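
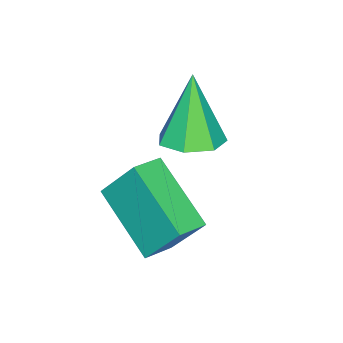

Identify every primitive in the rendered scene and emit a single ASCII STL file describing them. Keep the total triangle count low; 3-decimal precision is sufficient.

solid 
facet normal 0.290 0.162 -0.943
outer loop
vertex -1.999 2.853 -2.308
vertex -2.638 3.303 -2.427
vertex -1.923 3.52 -2.17
endloop
endfacet
facet normal 0.787 -0.210 0.581
outer loop
vertex -1.999 2.853 -2.308
vertex -1.923 3.52 -2.17
vertex -3.182 2.997 -0.653
endloop
endfacet
facet normal 0.290 0.163 -0.943
outer loop
vertex -1.923 3.52 -2.17
vertex -2.638 3.303 -2.427
vertex -2.385 4.024 -2.225
endloop
endfacet
facet normal 0.534 0.558 0.635
outer loop
vertex -1.923 3.52 -2.17
vertex -2.385 4.024 -2.225
vertex -3.182 2.997 -0.653
endloop
endfacet
facet normal 0.289 0.163 -0.943
outer loop
vertex -2.385 4.024 -2.225
vertex -2.638 3.303 -2.427
vertex -3.038 3.984 -2.432
endloop
endfacet
facet normal -0.200 0.864 0.463
outer loop
vertex -2.385 4.024 -2.225
vertex -3.038 3.984 -2.432
vertex -3.182 2.997 -0.653
endloop
endfacet
facet normal 0.289 0.163 -0.943
outer loop
vertex -3.038 3.984 -2.432
vertex -2.638 3.303 -2.427
vertex -3.389 3.431 -2.635
endloop
endfacet
facet normal -0.859 0.474 0.194
outer loop
vertex -3.038 3.984 -2.432
vertex -3.389 3.431 -2.635
vertex -3.182 2.997 -0.653
endloop
endfacet
facet normal 0.289 0.162 -0.943
outer loop
vertex -3.389 3.431 -2.635
vertex -2.638 3.303 -2.427
vertex -3.174 2.781 -2.681
endloop
endfacet
facet normal -0.948 -0.316 0.030
outer loop
vertex -3.389 3.431 -2.635
vertex -3.174 2.781 -2.681
vertex -3.182 2.997 -0.653
endloop
endfacet
facet normal 0.290 0.161 -0.943
outer loop
vertex -3.174 2.781 -2.681
vertex -2.638 3.303 -2.427
vertex -2.556 2.524 -2.535
endloop
endfacet
facet normal -0.401 -0.911 0.095
outer loop
vertex -3.174 2.781 -2.681
vertex -2.556 2.524 -2.535
vertex -3.182 2.997 -0.653
endloop
endfacet
facet normal 0.289 0.161 -0.944
outer loop
vertex -2.556 2.524 -2.535
vertex -2.638 3.303 -2.427
vertex -1.999 2.853 -2.308
endloop
endfacet
facet normal 0.371 -0.864 0.341
outer loop
vertex -2.556 2.524 -2.535
vertex -1.999 2.853 -2.308
vertex -3.182 2.997 -0.653
endloop
endfacet
facet normal -0.934 0.260 -0.244
outer loop
vertex -1.443 3.223 -2.1
vertex -0.756 4.773 -3.082
vertex -1.352 2.414 -3.312
endloop
endfacet
facet normal -0.349 -0.791 0.502
outer loop
vertex -0.604 2.207 -3.118
vertex -1.443 3.223 -2.1
vertex -1.352 2.414 -3.312
endloop
endfacet
facet normal -0.935 0.260 -0.243
outer loop
vertex -1.352 2.414 -3.312
vertex -0.756 4.773 -3.082
vertex -0.665 3.965 -4.295
endloop
endfacet
facet normal 0.062 -0.554 -0.830
outer loop
vertex -0.665 3.965 -4.295
vertex -0.604 2.207 -3.118
vertex -1.352 2.414 -3.312
endloop
endfacet
facet normal -0.062 0.554 0.830
outer loop
vertex -1.443 3.223 -2.1
vertex -0.008 4.566 -2.888
vertex -0.756 4.773 -3.082
endloop
endfacet
facet normal -0.351 -0.791 0.501
outer loop
vertex -0.695 3.015 -1.905
vertex -1.443 3.223 -2.1
vertex -0.604 2.207 -3.118
endloop
endfacet
facet normal -0.062 0.554 0.830
outer loop
vertex -0.695 3.015 -1.905
vertex -0.008 4.566 -2.888
vertex -1.443 3.223 -2.1
endloop
endfacet
facet normal 0.349 0.792 -0.501
outer loop
vertex -0.756 4.773 -3.082
vertex -0.008 4.566 -2.888
vertex -0.665 3.965 -4.295
endloop
endfacet
facet normal 0.062 -0.554 -0.830
outer loop
vertex 0.083 3.757 -4.1
vertex -0.604 2.207 -3.118
vertex -0.665 3.965 -4.295
endloop
endfacet
facet normal 0.351 0.791 -0.502
outer loop
vertex -0.665 3.965 -4.295
vertex -0.008 4.566 -2.888
vertex 0.083 3.757 -4.1
endloop
endfacet
facet normal 0.934 -0.260 0.243
outer loop
vertex 0.083 3.757 -4.1
vertex -0.695 3.015 -1.905
vertex -0.604 2.207 -3.118
endloop
endfacet
facet normal 0.935 -0.260 0.243
outer loop
vertex -0.008 4.566 -2.888
vertex -0.695 3.015 -1.905
vertex 0.083 3.757 -4.1
endloop
endfacet

endsolid


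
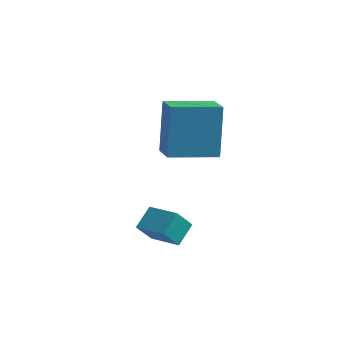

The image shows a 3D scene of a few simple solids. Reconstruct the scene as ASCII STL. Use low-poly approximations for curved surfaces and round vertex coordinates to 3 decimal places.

solid 
facet normal -0.655 0.708 -0.265
outer loop
vertex 0.19 1.243 0.47
vertex 1.398 2.292 0.287
vertex 0.368 0.718 -1.369
endloop
endfacet
facet normal -0.750 -0.651 0.113
outer loop
vertex 1.062 -0.032 -1.087
vertex 0.19 1.243 0.47
vertex 0.368 0.718 -1.369
endloop
endfacet
facet normal -0.655 0.708 -0.266
outer loop
vertex 0.368 0.718 -1.369
vertex 1.398 2.292 0.287
vertex 1.576 1.767 -1.551
endloop
endfacet
facet normal 0.093 -0.274 -0.957
outer loop
vertex 1.576 1.767 -1.551
vertex 1.062 -0.032 -1.087
vertex 0.368 0.718 -1.369
endloop
endfacet
facet normal -0.093 0.274 0.957
outer loop
vertex 0.19 1.243 0.47
vertex 2.092 1.542 0.569
vertex 1.398 2.292 0.287
endloop
endfacet
facet normal -0.750 -0.652 0.113
outer loop
vertex 0.884 0.493 0.751
vertex 0.19 1.243 0.47
vertex 1.062 -0.032 -1.087
endloop
endfacet
facet normal -0.093 0.273 0.958
outer loop
vertex 0.884 0.493 0.751
vertex 2.092 1.542 0.569
vertex 0.19 1.243 0.47
endloop
endfacet
facet normal 0.750 0.651 -0.113
outer loop
vertex 1.398 2.292 0.287
vertex 2.092 1.542 0.569
vertex 1.576 1.767 -1.551
endloop
endfacet
facet normal 0.092 -0.273 -0.957
outer loop
vertex 2.27 1.017 -1.27
vertex 1.062 -0.032 -1.087
vertex 1.576 1.767 -1.551
endloop
endfacet
facet normal 0.750 0.652 -0.113
outer loop
vertex 1.576 1.767 -1.551
vertex 2.092 1.542 0.569
vertex 2.27 1.017 -1.27
endloop
endfacet
facet normal 0.655 -0.708 0.266
outer loop
vertex 2.27 1.017 -1.27
vertex 0.884 0.493 0.751
vertex 1.062 -0.032 -1.087
endloop
endfacet
facet normal 0.655 -0.708 0.265
outer loop
vertex 2.092 1.542 0.569
vertex 0.884 0.493 0.751
vertex 2.27 1.017 -1.27
endloop
endfacet
facet normal -0.966 0.207 -0.157
outer loop
vertex 1.373 -2.428 -2.694
vertex 1.435 -1.751 -2.183
vertex 1.592 -1.927 -3.384
endloop
endfacet
facet normal -0.074 -0.796 -0.601
outer loop
vertex 2.625 -2.149 -3.217
vertex 1.373 -2.428 -2.694
vertex 1.592 -1.927 -3.384
endloop
endfacet
facet normal -0.966 0.207 -0.157
outer loop
vertex 1.592 -1.927 -3.384
vertex 1.435 -1.751 -2.183
vertex 1.654 -1.251 -2.873
endloop
endfacet
facet normal 0.249 0.569 -0.783
outer loop
vertex 1.654 -1.251 -2.873
vertex 2.625 -2.149 -3.217
vertex 1.592 -1.927 -3.384
endloop
endfacet
facet normal -0.249 -0.569 0.784
outer loop
vertex 1.373 -2.428 -2.694
vertex 2.468 -1.973 -2.016
vertex 1.435 -1.751 -2.183
endloop
endfacet
facet normal -0.073 -0.796 -0.600
outer loop
vertex 2.406 -2.649 -2.527
vertex 1.373 -2.428 -2.694
vertex 2.625 -2.149 -3.217
endloop
endfacet
facet normal -0.249 -0.569 0.784
outer loop
vertex 2.406 -2.649 -2.527
vertex 2.468 -1.973 -2.016
vertex 1.373 -2.428 -2.694
endloop
endfacet
facet normal 0.074 0.796 0.600
outer loop
vertex 1.435 -1.751 -2.183
vertex 2.468 -1.973 -2.016
vertex 1.654 -1.251 -2.873
endloop
endfacet
facet normal 0.248 0.569 -0.784
outer loop
vertex 2.687 -1.472 -2.706
vertex 2.625 -2.149 -3.217
vertex 1.654 -1.251 -2.873
endloop
endfacet
facet normal 0.073 0.796 0.601
outer loop
vertex 1.654 -1.251 -2.873
vertex 2.468 -1.973 -2.016
vertex 2.687 -1.472 -2.706
endloop
endfacet
facet normal 0.966 -0.207 0.157
outer loop
vertex 2.687 -1.472 -2.706
vertex 2.406 -2.649 -2.527
vertex 2.625 -2.149 -3.217
endloop
endfacet
facet normal 0.966 -0.207 0.156
outer loop
vertex 2.468 -1.973 -2.016
vertex 2.406 -2.649 -2.527
vertex 2.687 -1.472 -2.706
endloop
endfacet

endsolid


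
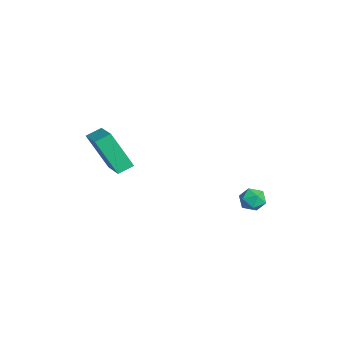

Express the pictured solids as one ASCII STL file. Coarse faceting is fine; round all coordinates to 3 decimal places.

solid 
facet normal -0.629 0.328 0.705
outer loop
vertex -0.387 3.99 -2.458
vertex -0.887 3.61 -2.727
vertex -0.481 3.348 -2.243
endloop
endfacet
facet normal 0.041 0.312 0.949
outer loop
vertex -0.387 3.99 -2.458
vertex -0.481 3.348 -2.243
vertex 0.152 3.584 -2.348
endloop
endfacet
facet normal 0.440 0.727 0.527
outer loop
vertex -0.387 3.99 -2.458
vertex 0.152 3.584 -2.348
vertex 0.137 3.991 -2.897
endloop
endfacet
facet normal 0.017 1.000 0.022
outer loop
vertex -0.387 3.99 -2.458
vertex 0.137 3.991 -2.897
vertex -0.505 4.007 -3.131
endloop
endfacet
facet normal -0.644 0.754 0.132
outer loop
vertex -0.387 3.99 -2.458
vertex -0.505 4.007 -3.131
vertex -0.887 3.61 -2.727
endloop
endfacet
facet normal 0.281 -0.358 0.890
outer loop
vertex 0.152 3.584 -2.348
vertex -0.481 3.348 -2.243
vertex -0.015 2.953 -2.549
endloop
endfacet
facet normal -0.803 -0.331 0.495
outer loop
vertex -0.481 3.348 -2.243
vertex -0.887 3.61 -2.727
vertex -0.657 2.969 -2.783
endloop
endfacet
facet normal -0.828 0.357 -0.432
outer loop
vertex -0.887 3.61 -2.727
vertex -0.505 4.007 -3.131
vertex -0.672 3.376 -3.332
endloop
endfacet
facet normal 0.241 0.756 -0.609
outer loop
vertex -0.505 4.007 -3.131
vertex 0.137 3.991 -2.897
vertex -0.039 3.612 -3.437
endloop
endfacet
facet normal 0.926 0.314 0.208
outer loop
vertex 0.137 3.991 -2.897
vertex 0.152 3.584 -2.348
vertex 0.367 3.35 -2.953
endloop
endfacet
facet normal -0.017 -1.000 -0.022
outer loop
vertex -0.133 2.97 -3.222
vertex -0.015 2.953 -2.549
vertex -0.657 2.969 -2.783
endloop
endfacet
facet normal -0.440 -0.727 -0.527
outer loop
vertex -0.133 2.97 -3.222
vertex -0.657 2.969 -2.783
vertex -0.672 3.376 -3.332
endloop
endfacet
facet normal -0.041 -0.312 -0.949
outer loop
vertex -0.133 2.97 -3.222
vertex -0.672 3.376 -3.332
vertex -0.039 3.612 -3.437
endloop
endfacet
facet normal 0.629 -0.328 -0.705
outer loop
vertex -0.133 2.97 -3.222
vertex -0.039 3.612 -3.437
vertex 0.367 3.35 -2.953
endloop
endfacet
facet normal 0.644 -0.754 -0.132
outer loop
vertex -0.133 2.97 -3.222
vertex 0.367 3.35 -2.953
vertex -0.015 2.953 -2.549
endloop
endfacet
facet normal -0.241 -0.756 0.609
outer loop
vertex -0.657 2.969 -2.783
vertex -0.015 2.953 -2.549
vertex -0.481 3.348 -2.243
endloop
endfacet
facet normal -0.926 -0.314 -0.208
outer loop
vertex -0.672 3.376 -3.332
vertex -0.657 2.969 -2.783
vertex -0.887 3.61 -2.727
endloop
endfacet
facet normal -0.281 0.358 -0.890
outer loop
vertex -0.039 3.612 -3.437
vertex -0.672 3.376 -3.332
vertex -0.505 4.007 -3.131
endloop
endfacet
facet normal 0.803 0.331 -0.495
outer loop
vertex 0.367 3.35 -2.953
vertex -0.039 3.612 -3.437
vertex 0.137 3.991 -2.897
endloop
endfacet
facet normal 0.828 -0.357 0.432
outer loop
vertex -0.015 2.953 -2.549
vertex 0.367 3.35 -2.953
vertex 0.152 3.584 -2.348
endloop
endfacet
facet normal -0.282 -0.422 0.861
outer loop
vertex -1.787 -2.547 1.336
vertex -3.429 -2.658 0.743
vertex -1.624 -3.288 1.026
endloop
endfacet
facet normal 0.938 0.065 0.339
outer loop
vertex -1.031 -2.402 -0.783
vertex -1.787 -2.547 1.336
vertex -1.624 -3.288 1.026
endloop
endfacet
facet normal -0.282 -0.422 0.862
outer loop
vertex -1.624 -3.288 1.026
vertex -3.429 -2.658 0.743
vertex -3.267 -3.4 0.433
endloop
endfacet
facet normal 0.198 -0.904 -0.378
outer loop
vertex -3.267 -3.4 0.433
vertex -1.031 -2.402 -0.783
vertex -1.624 -3.288 1.026
endloop
endfacet
facet normal -0.198 0.904 0.378
outer loop
vertex -1.787 -2.547 1.336
vertex -2.836 -1.772 -1.066
vertex -3.429 -2.658 0.743
endloop
endfacet
facet normal 0.939 0.063 0.339
outer loop
vertex -1.193 -1.66 -0.473
vertex -1.787 -2.547 1.336
vertex -1.031 -2.402 -0.783
endloop
endfacet
facet normal -0.198 0.904 0.378
outer loop
vertex -1.193 -1.66 -0.473
vertex -2.836 -1.772 -1.066
vertex -1.787 -2.547 1.336
endloop
endfacet
facet normal -0.939 -0.063 -0.339
outer loop
vertex -3.429 -2.658 0.743
vertex -2.836 -1.772 -1.066
vertex -3.267 -3.4 0.433
endloop
endfacet
facet normal 0.198 -0.904 -0.378
outer loop
vertex -2.673 -2.513 -1.376
vertex -1.031 -2.402 -0.783
vertex -3.267 -3.4 0.433
endloop
endfacet
facet normal -0.938 -0.064 -0.340
outer loop
vertex -3.267 -3.4 0.433
vertex -2.836 -1.772 -1.066
vertex -2.673 -2.513 -1.376
endloop
endfacet
facet normal 0.283 0.422 -0.862
outer loop
vertex -2.673 -2.513 -1.376
vertex -1.193 -1.66 -0.473
vertex -1.031 -2.402 -0.783
endloop
endfacet
facet normal 0.282 0.422 -0.861
outer loop
vertex -2.836 -1.772 -1.066
vertex -1.193 -1.66 -0.473
vertex -2.673 -2.513 -1.376
endloop
endfacet

endsolid


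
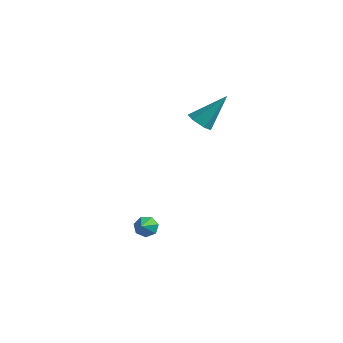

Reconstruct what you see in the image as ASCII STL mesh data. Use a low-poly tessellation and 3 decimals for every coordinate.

solid 
facet normal -0.308 0.768 -0.562
outer loop
vertex 2.29 -2.844 -3.049
vertex 1.801 -3.155 -3.206
vertex 1.875 -2.784 -2.74
endloop
endfacet
facet normal 0.601 0.247 0.760
outer loop
vertex 2.29 -2.844 -3.049
vertex 1.875 -2.784 -2.74
vertex 2.159 -4.045 -2.554
endloop
endfacet
facet normal -0.307 0.768 -0.562
outer loop
vertex 1.875 -2.784 -2.74
vertex 1.801 -3.155 -3.206
vertex 1.405 -3.003 -2.782
endloop
endfacet
facet normal -0.141 0.113 0.984
outer loop
vertex 1.875 -2.784 -2.74
vertex 1.405 -3.003 -2.782
vertex 2.159 -4.045 -2.554
endloop
endfacet
facet normal -0.308 0.767 -0.563
outer loop
vertex 1.405 -3.003 -2.782
vertex 1.801 -3.155 -3.206
vertex 1.233 -3.337 -3.143
endloop
endfacet
facet normal -0.678 -0.349 0.646
outer loop
vertex 1.405 -3.003 -2.782
vertex 1.233 -3.337 -3.143
vertex 2.159 -4.045 -2.554
endloop
endfacet
facet normal -0.308 0.768 -0.562
outer loop
vertex 1.233 -3.337 -3.143
vertex 1.801 -3.155 -3.206
vertex 1.49 -3.533 -3.552
endloop
endfacet
facet normal -0.607 -0.795 -0.001
outer loop
vertex 1.233 -3.337 -3.143
vertex 1.49 -3.533 -3.552
vertex 2.159 -4.045 -2.554
endloop
endfacet
facet normal -0.307 0.768 -0.563
outer loop
vertex 1.49 -3.533 -3.552
vertex 1.801 -3.155 -3.206
vertex 1.981 -3.445 -3.7
endloop
endfacet
facet normal 0.018 -0.885 -0.466
outer loop
vertex 1.49 -3.533 -3.552
vertex 1.981 -3.445 -3.7
vertex 2.159 -4.045 -2.554
endloop
endfacet
facet normal -0.308 0.767 -0.563
outer loop
vertex 1.981 -3.445 -3.7
vertex 1.801 -3.155 -3.206
vertex 2.337 -3.138 -3.476
endloop
endfacet
facet normal 0.730 -0.553 -0.403
outer loop
vertex 1.981 -3.445 -3.7
vertex 2.337 -3.138 -3.476
vertex 2.159 -4.045 -2.554
endloop
endfacet
facet normal -0.308 0.768 -0.562
outer loop
vertex 2.337 -3.138 -3.476
vertex 1.801 -3.155 -3.206
vertex 2.29 -2.844 -3.049
endloop
endfacet
facet normal 0.989 -0.049 0.143
outer loop
vertex 2.337 -3.138 -3.476
vertex 2.29 -2.844 -3.049
vertex 2.159 -4.045 -2.554
endloop
endfacet
facet normal -0.387 -0.565 -0.729
outer loop
vertex 3.222 0.067 2.171
vertex 2.662 -0.049 2.558
vertex 2.68 0.492 2.129
endloop
endfacet
facet normal 0.573 0.687 -0.446
outer loop
vertex 3.222 0.067 2.171
vertex 2.68 0.492 2.129
vertex 3.438 1.089 4.022
endloop
endfacet
facet normal -0.385 -0.565 -0.729
outer loop
vertex 2.68 0.492 2.129
vertex 2.662 -0.049 2.558
vertex 2.12 0.376 2.515
endloop
endfacet
facet normal -0.311 0.935 -0.170
outer loop
vertex 2.68 0.492 2.129
vertex 2.12 0.376 2.515
vertex 3.438 1.089 4.022
endloop
endfacet
facet normal -0.386 -0.566 -0.728
outer loop
vertex 2.12 0.376 2.515
vertex 2.662 -0.049 2.558
vertex 2.103 -0.164 2.944
endloop
endfacet
facet normal -0.774 0.409 0.484
outer loop
vertex 2.12 0.376 2.515
vertex 2.103 -0.164 2.944
vertex 3.438 1.089 4.022
endloop
endfacet
facet normal -0.387 -0.565 -0.729
outer loop
vertex 2.103 -0.164 2.944
vertex 2.662 -0.049 2.558
vertex 2.645 -0.589 2.986
endloop
endfacet
facet normal -0.353 -0.365 0.861
outer loop
vertex 2.103 -0.164 2.944
vertex 2.645 -0.589 2.986
vertex 3.438 1.089 4.022
endloop
endfacet
facet normal -0.385 -0.566 -0.729
outer loop
vertex 2.645 -0.589 2.986
vertex 2.662 -0.049 2.558
vertex 3.205 -0.473 2.6
endloop
endfacet
facet normal 0.531 -0.612 0.586
outer loop
vertex 2.645 -0.589 2.986
vertex 3.205 -0.473 2.6
vertex 3.438 1.089 4.022
endloop
endfacet
facet normal -0.386 -0.566 -0.728
outer loop
vertex 3.205 -0.473 2.6
vertex 2.662 -0.049 2.558
vertex 3.222 0.067 2.171
endloop
endfacet
facet normal 0.994 -0.086 -0.069
outer loop
vertex 3.205 -0.473 2.6
vertex 3.222 0.067 2.171
vertex 3.438 1.089 4.022
endloop
endfacet

endsolid


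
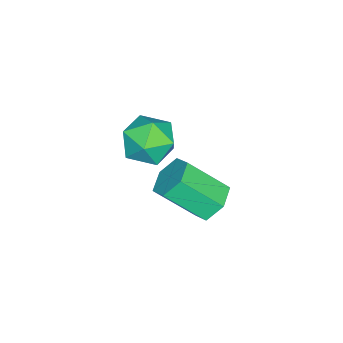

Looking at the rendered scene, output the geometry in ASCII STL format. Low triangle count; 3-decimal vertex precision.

solid 
facet normal -0.876 0.393 -0.278
outer loop
vertex -2.951 2.54 0.279
vertex -3.451 1.517 0.407
vertex -3.404 2.246 1.29
endloop
endfacet
facet normal -0.470 0.882 0.046
outer loop
vertex -2.951 2.54 0.279
vertex -3.404 2.246 1.29
vertex -2.394 2.786 1.25
endloop
endfacet
facet normal 0.142 0.937 -0.319
outer loop
vertex -2.951 2.54 0.279
vertex -2.394 2.786 1.25
vertex -1.816 2.39 0.343
endloop
endfacet
facet normal 0.113 0.483 -0.869
outer loop
vertex -2.951 2.54 0.279
vertex -1.816 2.39 0.343
vertex -2.47 1.605 -0.178
endloop
endfacet
facet normal -0.516 0.147 -0.844
outer loop
vertex -2.951 2.54 0.279
vertex -2.47 1.605 -0.178
vertex -3.451 1.517 0.407
endloop
endfacet
facet normal -0.315 0.641 0.700
outer loop
vertex -2.394 2.786 1.25
vertex -3.404 2.246 1.29
vertex -2.55 1.915 1.978
endloop
endfacet
facet normal -0.973 -0.148 0.174
outer loop
vertex -3.404 2.246 1.29
vertex -3.451 1.517 0.407
vertex -3.204 1.13 1.457
endloop
endfacet
facet normal -0.392 -0.548 -0.739
outer loop
vertex -3.451 1.517 0.407
vertex -2.47 1.605 -0.178
vertex -2.626 0.734 0.55
endloop
endfacet
facet normal 0.626 -0.004 -0.780
outer loop
vertex -2.47 1.605 -0.178
vertex -1.816 2.39 0.343
vertex -1.616 1.274 0.51
endloop
endfacet
facet normal 0.674 0.730 0.111
outer loop
vertex -1.816 2.39 0.343
vertex -2.394 2.786 1.25
vertex -1.569 2.003 1.393
endloop
endfacet
facet normal -0.113 -0.483 0.869
outer loop
vertex -2.069 0.98 1.521
vertex -2.55 1.915 1.978
vertex -3.204 1.13 1.457
endloop
endfacet
facet normal -0.142 -0.937 0.319
outer loop
vertex -2.069 0.98 1.521
vertex -3.204 1.13 1.457
vertex -2.626 0.734 0.55
endloop
endfacet
facet normal 0.470 -0.882 -0.046
outer loop
vertex -2.069 0.98 1.521
vertex -2.626 0.734 0.55
vertex -1.616 1.274 0.51
endloop
endfacet
facet normal 0.876 -0.393 0.278
outer loop
vertex -2.069 0.98 1.521
vertex -1.616 1.274 0.51
vertex -1.569 2.003 1.393
endloop
endfacet
facet normal 0.516 -0.147 0.844
outer loop
vertex -2.069 0.98 1.521
vertex -1.569 2.003 1.393
vertex -2.55 1.915 1.978
endloop
endfacet
facet normal -0.626 0.004 0.780
outer loop
vertex -3.204 1.13 1.457
vertex -2.55 1.915 1.978
vertex -3.404 2.246 1.29
endloop
endfacet
facet normal -0.674 -0.730 -0.111
outer loop
vertex -2.626 0.734 0.55
vertex -3.204 1.13 1.457
vertex -3.451 1.517 0.407
endloop
endfacet
facet normal 0.315 -0.641 -0.700
outer loop
vertex -1.616 1.274 0.51
vertex -2.626 0.734 0.55
vertex -2.47 1.605 -0.178
endloop
endfacet
facet normal 0.973 0.148 -0.174
outer loop
vertex -1.569 2.003 1.393
vertex -1.616 1.274 0.51
vertex -1.816 2.39 0.343
endloop
endfacet
facet normal 0.392 0.548 0.739
outer loop
vertex -2.55 1.915 1.978
vertex -1.569 2.003 1.393
vertex -2.394 2.786 1.25
endloop
endfacet
facet normal -0.225 0.709 -0.669
outer loop
vertex -2.843 3.874 -3.58
vertex -3.768 3.751 -3.399
vertex -3.266 4.383 -2.898
endloop
endfacet
facet normal 0.867 0.459 0.195
outer loop
vertex -2.843 3.874 -3.58
vertex -3.266 4.383 -2.898
vertex -2.367 2.372 -2.161
endloop
endfacet
facet normal 0.867 0.459 0.195
outer loop
vertex -2.367 2.372 -2.161
vertex -3.266 4.383 -2.898
vertex -2.79 2.881 -1.48
endloop
endfacet
facet normal 0.224 -0.709 0.669
outer loop
vertex -2.367 2.372 -2.161
vertex -2.79 2.881 -1.48
vertex -3.292 2.249 -1.981
endloop
endfacet
facet normal -0.224 0.709 -0.669
outer loop
vertex -3.266 4.383 -2.898
vertex -3.768 3.751 -3.399
vertex -4.191 4.26 -2.718
endloop
endfacet
facet normal 0.048 0.694 0.719
outer loop
vertex -3.266 4.383 -2.898
vertex -4.191 4.26 -2.718
vertex -2.79 2.881 -1.48
endloop
endfacet
facet normal 0.049 0.694 0.718
outer loop
vertex -2.79 2.881 -1.48
vertex -4.191 4.26 -2.718
vertex -3.715 2.759 -1.299
endloop
endfacet
facet normal 0.224 -0.709 0.669
outer loop
vertex -2.79 2.881 -1.48
vertex -3.715 2.759 -1.299
vertex -3.292 2.249 -1.981
endloop
endfacet
facet normal -0.224 0.709 -0.669
outer loop
vertex -4.191 4.26 -2.718
vertex -3.768 3.751 -3.399
vertex -4.693 3.628 -3.219
endloop
endfacet
facet normal -0.819 0.235 0.524
outer loop
vertex -4.191 4.26 -2.718
vertex -4.693 3.628 -3.219
vertex -3.715 2.759 -1.299
endloop
endfacet
facet normal -0.819 0.235 0.524
outer loop
vertex -3.715 2.759 -1.299
vertex -4.693 3.628 -3.219
vertex -4.217 2.126 -1.8
endloop
endfacet
facet normal 0.225 -0.708 0.669
outer loop
vertex -3.715 2.759 -1.299
vertex -4.217 2.126 -1.8
vertex -3.292 2.249 -1.981
endloop
endfacet
facet normal -0.224 0.709 -0.669
outer loop
vertex -4.693 3.628 -3.219
vertex -3.768 3.751 -3.399
vertex -4.27 3.119 -3.9
endloop
endfacet
facet normal -0.867 -0.459 -0.195
outer loop
vertex -4.693 3.628 -3.219
vertex -4.27 3.119 -3.9
vertex -4.217 2.126 -1.8
endloop
endfacet
facet normal -0.867 -0.459 -0.195
outer loop
vertex -4.217 2.126 -1.8
vertex -4.27 3.119 -3.9
vertex -3.794 1.617 -2.482
endloop
endfacet
facet normal 0.225 -0.709 0.669
outer loop
vertex -4.217 2.126 -1.8
vertex -3.794 1.617 -2.482
vertex -3.292 2.249 -1.981
endloop
endfacet
facet normal -0.224 0.709 -0.669
outer loop
vertex -4.27 3.119 -3.9
vertex -3.768 3.751 -3.399
vertex -3.345 3.241 -4.081
endloop
endfacet
facet normal -0.049 -0.694 -0.718
outer loop
vertex -4.27 3.119 -3.9
vertex -3.345 3.241 -4.081
vertex -3.794 1.617 -2.482
endloop
endfacet
facet normal -0.047 -0.694 -0.718
outer loop
vertex -3.794 1.617 -2.482
vertex -3.345 3.241 -4.081
vertex -2.869 1.74 -2.662
endloop
endfacet
facet normal 0.224 -0.709 0.669
outer loop
vertex -3.794 1.617 -2.482
vertex -2.869 1.74 -2.662
vertex -3.292 2.249 -1.981
endloop
endfacet
facet normal -0.225 0.708 -0.669
outer loop
vertex -3.345 3.241 -4.081
vertex -3.768 3.751 -3.399
vertex -2.843 3.874 -3.58
endloop
endfacet
facet normal 0.819 -0.235 -0.523
outer loop
vertex -3.345 3.241 -4.081
vertex -2.843 3.874 -3.58
vertex -2.869 1.74 -2.662
endloop
endfacet
facet normal 0.819 -0.235 -0.524
outer loop
vertex -2.869 1.74 -2.662
vertex -2.843 3.874 -3.58
vertex -2.367 2.372 -2.161
endloop
endfacet
facet normal 0.224 -0.709 0.669
outer loop
vertex -2.869 1.74 -2.662
vertex -2.367 2.372 -2.161
vertex -3.292 2.249 -1.981
endloop
endfacet

endsolid


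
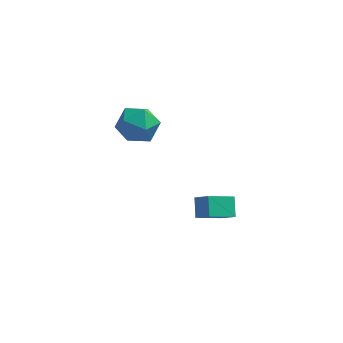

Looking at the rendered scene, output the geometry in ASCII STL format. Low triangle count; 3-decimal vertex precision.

solid 
facet normal -0.685 0.405 -0.606
outer loop
vertex -0.812 -2.914 -2.987
vertex 0.368 -2.079 -3.762
vertex -0.679 -3.772 -3.71
endloop
endfacet
facet normal -0.720 -0.509 0.472
outer loop
vertex 0.012 -4.181 -3.098
vertex -0.812 -2.914 -2.987
vertex -0.679 -3.772 -3.71
endloop
endfacet
facet normal -0.685 0.405 -0.606
outer loop
vertex -0.679 -3.772 -3.71
vertex 0.368 -2.079 -3.762
vertex 0.5 -2.937 -4.485
endloop
endfacet
facet normal 0.117 -0.759 -0.640
outer loop
vertex 0.5 -2.937 -4.485
vertex 0.012 -4.181 -3.098
vertex -0.679 -3.772 -3.71
endloop
endfacet
facet normal -0.117 0.759 0.640
outer loop
vertex -0.812 -2.914 -2.987
vertex 1.059 -2.488 -3.15
vertex 0.368 -2.079 -3.762
endloop
endfacet
facet normal -0.719 -0.509 0.473
outer loop
vertex -0.12 -3.323 -2.375
vertex -0.812 -2.914 -2.987
vertex 0.012 -4.181 -3.098
endloop
endfacet
facet normal -0.117 0.759 0.640
outer loop
vertex -0.12 -3.323 -2.375
vertex 1.059 -2.488 -3.15
vertex -0.812 -2.914 -2.987
endloop
endfacet
facet normal 0.720 0.509 -0.472
outer loop
vertex 0.368 -2.079 -3.762
vertex 1.059 -2.488 -3.15
vertex 0.5 -2.937 -4.485
endloop
endfacet
facet normal 0.117 -0.759 -0.640
outer loop
vertex 1.192 -3.346 -3.873
vertex 0.012 -4.181 -3.098
vertex 0.5 -2.937 -4.485
endloop
endfacet
facet normal 0.719 0.510 -0.472
outer loop
vertex 0.5 -2.937 -4.485
vertex 1.059 -2.488 -3.15
vertex 1.192 -3.346 -3.873
endloop
endfacet
facet normal 0.685 -0.405 0.606
outer loop
vertex 1.192 -3.346 -3.873
vertex -0.12 -3.323 -2.375
vertex 0.012 -4.181 -3.098
endloop
endfacet
facet normal 0.685 -0.405 0.606
outer loop
vertex 1.059 -2.488 -3.15
vertex -0.12 -3.323 -2.375
vertex 1.192 -3.346 -3.873
endloop
endfacet
facet normal 0.178 0.917 -0.357
outer loop
vertex -2.915 -2.298 1.627
vertex -3.984 -1.986 1.897
vertex -3.139 -1.853 2.66
endloop
endfacet
facet normal 0.775 0.624 -0.100
outer loop
vertex -2.915 -2.298 1.627
vertex -3.139 -1.853 2.66
vertex -2.431 -2.749 2.563
endloop
endfacet
facet normal 0.891 0.014 -0.454
outer loop
vertex -2.915 -2.298 1.627
vertex -2.431 -2.749 2.563
vertex -2.839 -3.435 1.74
endloop
endfacet
facet normal 0.364 -0.068 -0.929
outer loop
vertex -2.915 -2.298 1.627
vertex -2.839 -3.435 1.74
vertex -3.799 -2.964 1.329
endloop
endfacet
facet normal -0.076 0.490 -0.868
outer loop
vertex -2.915 -2.298 1.627
vertex -3.799 -2.964 1.329
vertex -3.984 -1.986 1.897
endloop
endfacet
facet normal 0.665 0.462 0.586
outer loop
vertex -2.431 -2.749 2.563
vertex -3.139 -1.853 2.66
vertex -3.201 -2.716 3.411
endloop
endfacet
facet normal -0.303 0.938 0.172
outer loop
vertex -3.139 -1.853 2.66
vertex -3.984 -1.986 1.897
vertex -4.161 -2.245 3.0
endloop
endfacet
facet normal -0.713 0.247 -0.657
outer loop
vertex -3.984 -1.986 1.897
vertex -3.799 -2.964 1.329
vertex -4.569 -2.931 2.177
endloop
endfacet
facet normal 0.001 -0.656 -0.754
outer loop
vertex -3.799 -2.964 1.329
vertex -2.839 -3.435 1.74
vertex -3.861 -3.827 2.08
endloop
endfacet
facet normal 0.852 -0.523 0.014
outer loop
vertex -2.839 -3.435 1.74
vertex -2.431 -2.749 2.563
vertex -3.016 -3.694 2.843
endloop
endfacet
facet normal -0.364 0.068 0.929
outer loop
vertex -4.085 -3.382 3.113
vertex -3.201 -2.716 3.411
vertex -4.161 -2.245 3.0
endloop
endfacet
facet normal -0.891 -0.014 0.454
outer loop
vertex -4.085 -3.382 3.113
vertex -4.161 -2.245 3.0
vertex -4.569 -2.931 2.177
endloop
endfacet
facet normal -0.775 -0.624 0.100
outer loop
vertex -4.085 -3.382 3.113
vertex -4.569 -2.931 2.177
vertex -3.861 -3.827 2.08
endloop
endfacet
facet normal -0.178 -0.917 0.357
outer loop
vertex -4.085 -3.382 3.113
vertex -3.861 -3.827 2.08
vertex -3.016 -3.694 2.843
endloop
endfacet
facet normal 0.076 -0.490 0.868
outer loop
vertex -4.085 -3.382 3.113
vertex -3.016 -3.694 2.843
vertex -3.201 -2.716 3.411
endloop
endfacet
facet normal -0.001 0.656 0.754
outer loop
vertex -4.161 -2.245 3.0
vertex -3.201 -2.716 3.411
vertex -3.139 -1.853 2.66
endloop
endfacet
facet normal -0.852 0.523 -0.014
outer loop
vertex -4.569 -2.931 2.177
vertex -4.161 -2.245 3.0
vertex -3.984 -1.986 1.897
endloop
endfacet
facet normal -0.665 -0.462 -0.586
outer loop
vertex -3.861 -3.827 2.08
vertex -4.569 -2.931 2.177
vertex -3.799 -2.964 1.329
endloop
endfacet
facet normal 0.303 -0.938 -0.172
outer loop
vertex -3.016 -3.694 2.843
vertex -3.861 -3.827 2.08
vertex -2.839 -3.435 1.74
endloop
endfacet
facet normal 0.713 -0.247 0.657
outer loop
vertex -3.201 -2.716 3.411
vertex -3.016 -3.694 2.843
vertex -2.431 -2.749 2.563
endloop
endfacet

endsolid


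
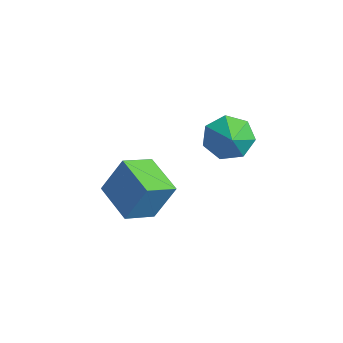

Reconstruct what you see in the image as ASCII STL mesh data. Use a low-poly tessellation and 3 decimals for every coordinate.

solid 
facet normal -0.733 0.429 -0.528
outer loop
vertex 0.858 -1.411 1.214
vertex 0.202 -1.602 1.97
vertex 0.786 -0.779 1.828
endloop
endfacet
facet normal 0.990 0.136 -0.024
outer loop
vertex 0.858 -1.411 1.214
vertex 0.786 -0.779 1.828
vertex 0.978 -2.058 2.53
endloop
endfacet
facet normal -0.733 0.429 -0.528
outer loop
vertex 0.786 -0.779 1.828
vertex 0.202 -1.602 1.97
vertex 0.274 -0.766 2.55
endloop
endfacet
facet normal 0.751 0.401 0.525
outer loop
vertex 0.786 -0.779 1.828
vertex 0.274 -0.766 2.55
vertex 0.978 -2.058 2.53
endloop
endfacet
facet normal -0.733 0.429 -0.528
outer loop
vertex 0.274 -0.766 2.55
vertex 0.202 -1.602 1.97
vertex -0.293 -1.383 2.835
endloop
endfacet
facet normal 0.306 0.152 0.940
outer loop
vertex 0.274 -0.766 2.55
vertex -0.293 -1.383 2.835
vertex 0.978 -2.058 2.53
endloop
endfacet
facet normal -0.733 0.429 -0.528
outer loop
vertex -0.293 -1.383 2.835
vertex 0.202 -1.602 1.97
vertex -0.487 -2.165 2.469
endloop
endfacet
facet normal -0.007 -0.422 0.906
outer loop
vertex -0.293 -1.383 2.835
vertex -0.487 -2.165 2.469
vertex 0.978 -2.058 2.53
endloop
endfacet
facet normal -0.733 0.430 -0.527
outer loop
vertex -0.487 -2.165 2.469
vertex 0.202 -1.602 1.97
vertex -0.163 -2.523 1.727
endloop
endfacet
facet normal 0.046 -0.892 0.450
outer loop
vertex -0.487 -2.165 2.469
vertex -0.163 -2.523 1.727
vertex 0.978 -2.058 2.53
endloop
endfacet
facet normal -0.732 0.430 -0.528
outer loop
vertex -0.163 -2.523 1.727
vertex 0.202 -1.602 1.97
vertex 0.436 -2.188 1.169
endloop
endfacet
facet normal 0.426 -0.901 -0.084
outer loop
vertex -0.163 -2.523 1.727
vertex 0.436 -2.188 1.169
vertex 0.978 -2.058 2.53
endloop
endfacet
facet normal -0.733 0.429 -0.528
outer loop
vertex 0.436 -2.188 1.169
vertex 0.202 -1.602 1.97
vertex 0.858 -1.411 1.214
endloop
endfacet
facet normal 0.847 -0.443 -0.295
outer loop
vertex 0.436 -2.188 1.169
vertex 0.858 -1.411 1.214
vertex 0.978 -2.058 2.53
endloop
endfacet
facet normal -0.966 0.106 0.236
outer loop
vertex -3.614 -3.751 -0.822
vertex -3.607 -2.354 -1.422
vertex -4.097 -4.462 -2.483
endloop
endfacet
facet normal -0.004 -0.919 0.395
outer loop
vertex -2.233 -4.666 -2.938
vertex -3.614 -3.751 -0.822
vertex -4.097 -4.462 -2.483
endloop
endfacet
facet normal -0.966 0.106 0.236
outer loop
vertex -4.097 -4.462 -2.483
vertex -3.607 -2.354 -1.422
vertex -4.091 -3.065 -3.083
endloop
endfacet
facet normal -0.258 -0.380 -0.888
outer loop
vertex -4.091 -3.065 -3.083
vertex -2.233 -4.666 -2.938
vertex -4.097 -4.462 -2.483
endloop
endfacet
facet normal 0.258 0.380 0.888
outer loop
vertex -3.614 -3.751 -0.822
vertex -1.743 -2.558 -1.877
vertex -3.607 -2.354 -1.422
endloop
endfacet
facet normal -0.004 -0.919 0.395
outer loop
vertex -1.749 -3.955 -1.277
vertex -3.614 -3.751 -0.822
vertex -2.233 -4.666 -2.938
endloop
endfacet
facet normal 0.258 0.380 0.888
outer loop
vertex -1.749 -3.955 -1.277
vertex -1.743 -2.558 -1.877
vertex -3.614 -3.751 -0.822
endloop
endfacet
facet normal 0.004 0.919 -0.395
outer loop
vertex -3.607 -2.354 -1.422
vertex -1.743 -2.558 -1.877
vertex -4.091 -3.065 -3.083
endloop
endfacet
facet normal -0.258 -0.380 -0.888
outer loop
vertex -2.226 -3.269 -3.538
vertex -2.233 -4.666 -2.938
vertex -4.091 -3.065 -3.083
endloop
endfacet
facet normal 0.004 0.919 -0.395
outer loop
vertex -4.091 -3.065 -3.083
vertex -1.743 -2.558 -1.877
vertex -2.226 -3.269 -3.538
endloop
endfacet
facet normal 0.966 -0.106 -0.236
outer loop
vertex -2.226 -3.269 -3.538
vertex -1.749 -3.955 -1.277
vertex -2.233 -4.666 -2.938
endloop
endfacet
facet normal 0.966 -0.105 -0.236
outer loop
vertex -1.743 -2.558 -1.877
vertex -1.749 -3.955 -1.277
vertex -2.226 -3.269 -3.538
endloop
endfacet

endsolid


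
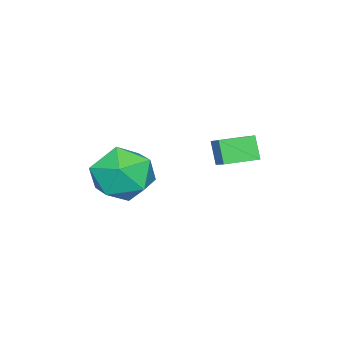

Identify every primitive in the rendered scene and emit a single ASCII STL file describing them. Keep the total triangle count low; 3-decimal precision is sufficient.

solid 
facet normal -0.750 0.602 0.274
outer loop
vertex -3.26 -0.557 -0.99
vertex -3.614 -1.387 -0.138
vertex -2.796 -0.503 0.16
endloop
endfacet
facet normal -0.195 0.980 0.033
outer loop
vertex -3.26 -0.557 -0.99
vertex -2.796 -0.503 0.16
vertex -2.053 -0.323 -0.818
endloop
endfacet
facet normal -0.059 0.770 -0.635
outer loop
vertex -3.26 -0.557 -0.99
vertex -2.053 -0.323 -0.818
vertex -2.413 -1.095 -1.72
endloop
endfacet
facet normal -0.530 0.261 -0.807
outer loop
vertex -3.26 -0.557 -0.99
vertex -2.413 -1.095 -1.72
vertex -3.377 -1.753 -1.3
endloop
endfacet
facet normal -0.957 0.157 -0.245
outer loop
vertex -3.26 -0.557 -0.99
vertex -3.377 -1.753 -1.3
vertex -3.614 -1.387 -0.138
endloop
endfacet
facet normal 0.373 0.820 0.434
outer loop
vertex -2.053 -0.323 -0.818
vertex -2.796 -0.503 0.16
vertex -1.663 -1.007 0.14
endloop
endfacet
facet normal -0.525 0.208 0.825
outer loop
vertex -2.796 -0.503 0.16
vertex -3.614 -1.387 -0.138
vertex -2.627 -1.665 0.56
endloop
endfacet
facet normal -0.860 -0.511 -0.015
outer loop
vertex -3.614 -1.387 -0.138
vertex -3.377 -1.753 -1.3
vertex -2.987 -2.437 -0.342
endloop
endfacet
facet normal -0.169 -0.343 -0.924
outer loop
vertex -3.377 -1.753 -1.3
vertex -2.413 -1.095 -1.72
vertex -2.244 -2.257 -1.32
endloop
endfacet
facet normal 0.593 0.480 -0.647
outer loop
vertex -2.413 -1.095 -1.72
vertex -2.053 -0.323 -0.818
vertex -1.426 -1.373 -1.022
endloop
endfacet
facet normal 0.530 -0.261 0.807
outer loop
vertex -1.78 -2.203 -0.17
vertex -1.663 -1.007 0.14
vertex -2.627 -1.665 0.56
endloop
endfacet
facet normal 0.059 -0.770 0.635
outer loop
vertex -1.78 -2.203 -0.17
vertex -2.627 -1.665 0.56
vertex -2.987 -2.437 -0.342
endloop
endfacet
facet normal 0.195 -0.980 -0.033
outer loop
vertex -1.78 -2.203 -0.17
vertex -2.987 -2.437 -0.342
vertex -2.244 -2.257 -1.32
endloop
endfacet
facet normal 0.750 -0.602 -0.274
outer loop
vertex -1.78 -2.203 -0.17
vertex -2.244 -2.257 -1.32
vertex -1.426 -1.373 -1.022
endloop
endfacet
facet normal 0.957 -0.157 0.245
outer loop
vertex -1.78 -2.203 -0.17
vertex -1.426 -1.373 -1.022
vertex -1.663 -1.007 0.14
endloop
endfacet
facet normal 0.169 0.343 0.924
outer loop
vertex -2.627 -1.665 0.56
vertex -1.663 -1.007 0.14
vertex -2.796 -0.503 0.16
endloop
endfacet
facet normal -0.593 -0.480 0.647
outer loop
vertex -2.987 -2.437 -0.342
vertex -2.627 -1.665 0.56
vertex -3.614 -1.387 -0.138
endloop
endfacet
facet normal -0.373 -0.820 -0.434
outer loop
vertex -2.244 -2.257 -1.32
vertex -2.987 -2.437 -0.342
vertex -3.377 -1.753 -1.3
endloop
endfacet
facet normal 0.525 -0.208 -0.825
outer loop
vertex -1.426 -1.373 -1.022
vertex -2.244 -2.257 -1.32
vertex -2.413 -1.095 -1.72
endloop
endfacet
facet normal 0.860 0.511 0.015
outer loop
vertex -1.663 -1.007 0.14
vertex -1.426 -1.373 -1.022
vertex -2.053 -0.323 -0.818
endloop
endfacet
facet normal -0.678 0.733 0.049
outer loop
vertex -4.798 1.976 0.936
vertex -4.038 2.642 1.485
vertex -4.483 2.325 0.076
endloop
endfacet
facet normal -0.661 -0.579 -0.477
outer loop
vertex -3.662 1.438 0.015
vertex -4.798 1.976 0.936
vertex -4.483 2.325 0.076
endloop
endfacet
facet normal -0.678 0.733 0.049
outer loop
vertex -4.483 2.325 0.076
vertex -4.038 2.642 1.485
vertex -3.723 2.991 0.625
endloop
endfacet
facet normal 0.321 0.357 -0.877
outer loop
vertex -3.723 2.991 0.625
vertex -3.662 1.438 0.015
vertex -4.483 2.325 0.076
endloop
endfacet
facet normal -0.321 -0.357 0.877
outer loop
vertex -4.798 1.976 0.936
vertex -3.217 1.755 1.424
vertex -4.038 2.642 1.485
endloop
endfacet
facet normal -0.661 -0.579 -0.477
outer loop
vertex -3.977 1.089 0.875
vertex -4.798 1.976 0.936
vertex -3.662 1.438 0.015
endloop
endfacet
facet normal -0.321 -0.357 0.877
outer loop
vertex -3.977 1.089 0.875
vertex -3.217 1.755 1.424
vertex -4.798 1.976 0.936
endloop
endfacet
facet normal 0.661 0.579 0.477
outer loop
vertex -4.038 2.642 1.485
vertex -3.217 1.755 1.424
vertex -3.723 2.991 0.625
endloop
endfacet
facet normal 0.321 0.357 -0.877
outer loop
vertex -2.902 2.104 0.564
vertex -3.662 1.438 0.015
vertex -3.723 2.991 0.625
endloop
endfacet
facet normal 0.661 0.579 0.477
outer loop
vertex -3.723 2.991 0.625
vertex -3.217 1.755 1.424
vertex -2.902 2.104 0.564
endloop
endfacet
facet normal 0.678 -0.733 -0.049
outer loop
vertex -2.902 2.104 0.564
vertex -3.977 1.089 0.875
vertex -3.662 1.438 0.015
endloop
endfacet
facet normal 0.678 -0.733 -0.049
outer loop
vertex -3.217 1.755 1.424
vertex -3.977 1.089 0.875
vertex -2.902 2.104 0.564
endloop
endfacet

endsolid


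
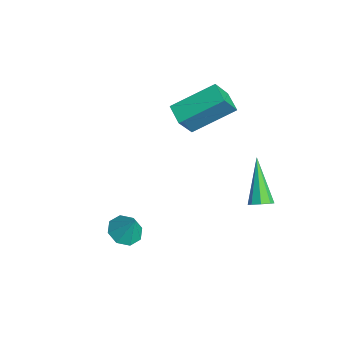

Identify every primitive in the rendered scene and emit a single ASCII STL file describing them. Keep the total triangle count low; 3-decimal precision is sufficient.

solid 
facet normal 0.716 -0.176 -0.676
outer loop
vertex 4.514 2.487 0.175
vertex 4.178 2.237 -0.116
vertex 4.332 2.722 -0.079
endloop
endfacet
facet normal 0.350 0.799 0.489
outer loop
vertex 4.514 2.487 0.175
vertex 4.332 2.722 -0.079
vertex 2.682 2.603 1.296
endloop
endfacet
facet normal 0.716 -0.176 -0.676
outer loop
vertex 4.332 2.722 -0.079
vertex 4.178 2.237 -0.116
vertex 4.06 2.672 -0.354
endloop
endfacet
facet normal -0.121 0.991 -0.060
outer loop
vertex 4.332 2.722 -0.079
vertex 4.06 2.672 -0.354
vertex 2.682 2.603 1.296
endloop
endfacet
facet normal 0.716 -0.175 -0.676
outer loop
vertex 4.06 2.672 -0.354
vertex 4.178 2.237 -0.116
vertex 3.857 2.367 -0.49
endloop
endfacet
facet normal -0.612 0.624 -0.485
outer loop
vertex 4.06 2.672 -0.354
vertex 3.857 2.367 -0.49
vertex 2.682 2.603 1.296
endloop
endfacet
facet normal 0.717 -0.173 -0.675
outer loop
vertex 3.857 2.367 -0.49
vertex 4.178 2.237 -0.116
vertex 3.843 1.986 -0.407
endloop
endfacet
facet normal -0.837 -0.087 -0.540
outer loop
vertex 3.857 2.367 -0.49
vertex 3.843 1.986 -0.407
vertex 2.682 2.603 1.296
endloop
endfacet
facet normal 0.717 -0.175 -0.675
outer loop
vertex 3.843 1.986 -0.407
vertex 4.178 2.237 -0.116
vertex 4.025 1.752 -0.153
endloop
endfacet
facet normal -0.664 -0.723 -0.191
outer loop
vertex 3.843 1.986 -0.407
vertex 4.025 1.752 -0.153
vertex 2.682 2.603 1.296
endloop
endfacet
facet normal 0.716 -0.174 -0.676
outer loop
vertex 4.025 1.752 -0.153
vertex 4.178 2.237 -0.116
vertex 4.297 1.802 0.122
endloop
endfacet
facet normal -0.193 -0.914 0.357
outer loop
vertex 4.025 1.752 -0.153
vertex 4.297 1.802 0.122
vertex 2.682 2.603 1.296
endloop
endfacet
facet normal 0.716 -0.174 -0.676
outer loop
vertex 4.297 1.802 0.122
vertex 4.178 2.237 -0.116
vertex 4.499 2.106 0.258
endloop
endfacet
facet normal 0.297 -0.547 0.782
outer loop
vertex 4.297 1.802 0.122
vertex 4.499 2.106 0.258
vertex 2.682 2.603 1.296
endloop
endfacet
facet normal 0.716 -0.175 -0.676
outer loop
vertex 4.499 2.106 0.258
vertex 4.178 2.237 -0.116
vertex 4.514 2.487 0.175
endloop
endfacet
facet normal 0.522 0.162 0.837
outer loop
vertex 4.499 2.106 0.258
vertex 4.514 2.487 0.175
vertex 2.682 2.603 1.296
endloop
endfacet
facet normal -0.383 -0.243 -0.891
outer loop
vertex 3.368 -3.339 -1.525
vertex 2.854 -2.827 -1.444
vertex 3.526 -2.843 -1.728
endloop
endfacet
facet normal 0.951 -0.211 0.224
outer loop
vertex 3.368 -3.339 -1.525
vertex 3.526 -2.843 -1.728
vertex 3.286 -2.553 -0.436
endloop
endfacet
facet normal -0.383 -0.242 -0.892
outer loop
vertex 3.526 -2.843 -1.728
vertex 2.854 -2.827 -1.444
vertex 3.29 -2.338 -1.764
endloop
endfacet
facet normal 0.902 0.426 0.072
outer loop
vertex 3.526 -2.843 -1.728
vertex 3.29 -2.338 -1.764
vertex 3.286 -2.553 -0.436
endloop
endfacet
facet normal -0.382 -0.243 -0.892
outer loop
vertex 3.29 -2.338 -1.764
vertex 2.854 -2.827 -1.444
vertex 2.799 -2.119 -1.613
endloop
endfacet
facet normal 0.440 0.886 0.145
outer loop
vertex 3.29 -2.338 -1.764
vertex 2.799 -2.119 -1.613
vertex 3.286 -2.553 -0.436
endloop
endfacet
facet normal -0.383 -0.243 -0.891
outer loop
vertex 2.799 -2.119 -1.613
vertex 2.854 -2.827 -1.444
vertex 2.339 -2.315 -1.362
endloop
endfacet
facet normal -0.165 0.901 0.401
outer loop
vertex 2.799 -2.119 -1.613
vertex 2.339 -2.315 -1.362
vertex 3.286 -2.553 -0.436
endloop
endfacet
facet normal -0.384 -0.243 -0.891
outer loop
vertex 2.339 -2.315 -1.362
vertex 2.854 -2.827 -1.444
vertex 2.182 -2.811 -1.159
endloop
endfacet
facet normal -0.559 0.459 0.690
outer loop
vertex 2.339 -2.315 -1.362
vertex 2.182 -2.811 -1.159
vertex 3.286 -2.553 -0.436
endloop
endfacet
facet normal -0.384 -0.242 -0.891
outer loop
vertex 2.182 -2.811 -1.159
vertex 2.854 -2.827 -1.444
vertex 2.417 -3.317 -1.123
endloop
endfacet
facet normal -0.510 -0.177 0.842
outer loop
vertex 2.182 -2.811 -1.159
vertex 2.417 -3.317 -1.123
vertex 3.286 -2.553 -0.436
endloop
endfacet
facet normal -0.382 -0.244 -0.892
outer loop
vertex 2.417 -3.317 -1.123
vertex 2.854 -2.827 -1.444
vertex 2.909 -3.535 -1.274
endloop
endfacet
facet normal -0.047 -0.638 0.769
outer loop
vertex 2.417 -3.317 -1.123
vertex 2.909 -3.535 -1.274
vertex 3.286 -2.553 -0.436
endloop
endfacet
facet normal -0.383 -0.244 -0.891
outer loop
vertex 2.909 -3.535 -1.274
vertex 2.854 -2.827 -1.444
vertex 3.368 -3.339 -1.525
endloop
endfacet
facet normal 0.559 -0.652 0.513
outer loop
vertex 2.909 -3.535 -1.274
vertex 3.368 -3.339 -1.525
vertex 3.286 -2.553 -0.436
endloop
endfacet
facet normal -0.964 -0.059 0.258
outer loop
vertex -1.253 0.398 1.567
vertex -1.093 2.259 2.591
vertex -1.613 1.084 0.377
endloop
endfacet
facet normal -0.075 -0.874 -0.481
outer loop
vertex -0.687 1.141 0.129
vertex -1.253 0.398 1.567
vertex -1.613 1.084 0.377
endloop
endfacet
facet normal -0.964 -0.059 0.258
outer loop
vertex -1.613 1.084 0.377
vertex -1.093 2.259 2.591
vertex -1.453 2.945 1.401
endloop
endfacet
facet normal -0.254 0.483 -0.838
outer loop
vertex -1.453 2.945 1.401
vertex -0.687 1.141 0.129
vertex -1.613 1.084 0.377
endloop
endfacet
facet normal 0.254 -0.483 0.838
outer loop
vertex -1.253 0.398 1.567
vertex -0.167 2.316 2.343
vertex -1.093 2.259 2.591
endloop
endfacet
facet normal -0.075 -0.874 -0.481
outer loop
vertex -0.327 0.455 1.319
vertex -1.253 0.398 1.567
vertex -0.687 1.141 0.129
endloop
endfacet
facet normal 0.254 -0.483 0.838
outer loop
vertex -0.327 0.455 1.319
vertex -0.167 2.316 2.343
vertex -1.253 0.398 1.567
endloop
endfacet
facet normal 0.075 0.874 0.481
outer loop
vertex -1.093 2.259 2.591
vertex -0.167 2.316 2.343
vertex -1.453 2.945 1.401
endloop
endfacet
facet normal -0.254 0.483 -0.838
outer loop
vertex -0.527 3.002 1.153
vertex -0.687 1.141 0.129
vertex -1.453 2.945 1.401
endloop
endfacet
facet normal 0.075 0.874 0.481
outer loop
vertex -1.453 2.945 1.401
vertex -0.167 2.316 2.343
vertex -0.527 3.002 1.153
endloop
endfacet
facet normal 0.964 0.059 -0.258
outer loop
vertex -0.527 3.002 1.153
vertex -0.327 0.455 1.319
vertex -0.687 1.141 0.129
endloop
endfacet
facet normal 0.964 0.059 -0.258
outer loop
vertex -0.167 2.316 2.343
vertex -0.327 0.455 1.319
vertex -0.527 3.002 1.153
endloop
endfacet

endsolid


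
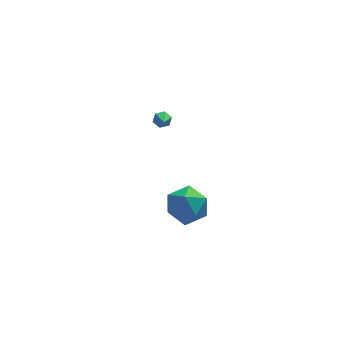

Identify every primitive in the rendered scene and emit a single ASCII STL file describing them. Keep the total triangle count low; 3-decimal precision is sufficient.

solid 
facet normal 0.072 0.799 -0.597
outer loop
vertex 3.735 3.45 2.265
vertex 3.554 3.176 1.876
vertex 3.233 3.431 2.179
endloop
endfacet
facet normal -0.171 0.348 0.922
outer loop
vertex 3.735 3.45 2.265
vertex 3.233 3.431 2.179
vertex 3.446 1.984 2.764
endloop
endfacet
facet normal 0.072 0.799 -0.597
outer loop
vertex 3.233 3.431 2.179
vertex 3.554 3.176 1.876
vertex 3.052 3.156 1.789
endloop
endfacet
facet normal -0.914 0.029 0.404
outer loop
vertex 3.233 3.431 2.179
vertex 3.052 3.156 1.789
vertex 3.446 1.984 2.764
endloop
endfacet
facet normal 0.072 0.799 -0.597
outer loop
vertex 3.052 3.156 1.789
vertex 3.554 3.176 1.876
vertex 3.373 2.901 1.486
endloop
endfacet
facet normal -0.762 -0.546 -0.348
outer loop
vertex 3.052 3.156 1.789
vertex 3.373 2.901 1.486
vertex 3.446 1.984 2.764
endloop
endfacet
facet normal 0.072 0.799 -0.597
outer loop
vertex 3.373 2.901 1.486
vertex 3.554 3.176 1.876
vertex 3.875 2.92 1.572
endloop
endfacet
facet normal 0.130 -0.802 -0.583
outer loop
vertex 3.373 2.901 1.486
vertex 3.875 2.92 1.572
vertex 3.446 1.984 2.764
endloop
endfacet
facet normal 0.072 0.799 -0.597
outer loop
vertex 3.875 2.92 1.572
vertex 3.554 3.176 1.876
vertex 4.056 3.195 1.962
endloop
endfacet
facet normal 0.873 -0.483 -0.065
outer loop
vertex 3.875 2.92 1.572
vertex 4.056 3.195 1.962
vertex 3.446 1.984 2.764
endloop
endfacet
facet normal 0.072 0.799 -0.597
outer loop
vertex 4.056 3.195 1.962
vertex 3.554 3.176 1.876
vertex 3.735 3.45 2.265
endloop
endfacet
facet normal 0.721 0.092 0.687
outer loop
vertex 4.056 3.195 1.962
vertex 3.735 3.45 2.265
vertex 3.446 1.984 2.764
endloop
endfacet
facet normal 0.366 0.069 0.928
outer loop
vertex 3.831 -3.067 2.437
vertex 3.415 -4.153 2.682
vertex 4.51 -4.022 2.241
endloop
endfacet
facet normal 0.762 0.446 0.469
outer loop
vertex 3.831 -3.067 2.437
vertex 4.51 -4.022 2.241
vertex 4.483 -3.139 1.446
endloop
endfacet
facet normal 0.339 0.928 0.156
outer loop
vertex 3.831 -3.067 2.437
vertex 4.483 -3.139 1.446
vertex 3.37 -2.724 1.397
endloop
endfacet
facet normal -0.319 0.849 0.421
outer loop
vertex 3.831 -3.067 2.437
vertex 3.37 -2.724 1.397
vertex 2.71 -3.351 2.161
endloop
endfacet
facet normal -0.302 0.318 0.899
outer loop
vertex 3.831 -3.067 2.437
vertex 2.71 -3.351 2.161
vertex 3.415 -4.153 2.682
endloop
endfacet
facet normal 0.999 -0.000 -0.034
outer loop
vertex 4.483 -3.139 1.446
vertex 4.51 -4.022 2.241
vertex 4.47 -4.269 1.079
endloop
endfacet
facet normal 0.358 -0.609 0.708
outer loop
vertex 4.51 -4.022 2.241
vertex 3.415 -4.153 2.682
vertex 3.81 -4.896 1.843
endloop
endfacet
facet normal -0.722 -0.206 0.660
outer loop
vertex 3.415 -4.153 2.682
vertex 2.71 -3.351 2.161
vertex 2.697 -4.481 1.794
endloop
endfacet
facet normal -0.750 0.652 -0.113
outer loop
vertex 2.71 -3.351 2.161
vertex 3.37 -2.724 1.397
vertex 2.67 -3.598 0.999
endloop
endfacet
facet normal 0.314 0.779 -0.542
outer loop
vertex 3.37 -2.724 1.397
vertex 4.483 -3.139 1.446
vertex 3.765 -3.467 0.558
endloop
endfacet
facet normal 0.319 -0.849 -0.421
outer loop
vertex 3.349 -4.553 0.803
vertex 4.47 -4.269 1.079
vertex 3.81 -4.896 1.843
endloop
endfacet
facet normal -0.339 -0.928 -0.156
outer loop
vertex 3.349 -4.553 0.803
vertex 3.81 -4.896 1.843
vertex 2.697 -4.481 1.794
endloop
endfacet
facet normal -0.762 -0.446 -0.469
outer loop
vertex 3.349 -4.553 0.803
vertex 2.697 -4.481 1.794
vertex 2.67 -3.598 0.999
endloop
endfacet
facet normal -0.366 -0.069 -0.928
outer loop
vertex 3.349 -4.553 0.803
vertex 2.67 -3.598 0.999
vertex 3.765 -3.467 0.558
endloop
endfacet
facet normal 0.302 -0.318 -0.899
outer loop
vertex 3.349 -4.553 0.803
vertex 3.765 -3.467 0.558
vertex 4.47 -4.269 1.079
endloop
endfacet
facet normal 0.750 -0.652 0.113
outer loop
vertex 3.81 -4.896 1.843
vertex 4.47 -4.269 1.079
vertex 4.51 -4.022 2.241
endloop
endfacet
facet normal -0.314 -0.779 0.542
outer loop
vertex 2.697 -4.481 1.794
vertex 3.81 -4.896 1.843
vertex 3.415 -4.153 2.682
endloop
endfacet
facet normal -0.999 0.000 0.034
outer loop
vertex 2.67 -3.598 0.999
vertex 2.697 -4.481 1.794
vertex 2.71 -3.351 2.161
endloop
endfacet
facet normal -0.358 0.609 -0.708
outer loop
vertex 3.765 -3.467 0.558
vertex 2.67 -3.598 0.999
vertex 3.37 -2.724 1.397
endloop
endfacet
facet normal 0.722 0.206 -0.660
outer loop
vertex 4.47 -4.269 1.079
vertex 3.765 -3.467 0.558
vertex 4.483 -3.139 1.446
endloop
endfacet

endsolid


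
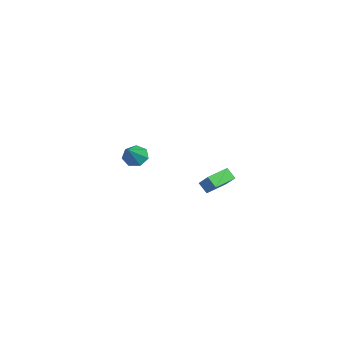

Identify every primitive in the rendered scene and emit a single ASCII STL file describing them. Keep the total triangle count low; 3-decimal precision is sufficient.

solid 
facet normal -0.497 0.813 0.303
outer loop
vertex 3.663 4.004 4.455
vertex 4.016 4.45 3.837
vertex 2.068 3.503 3.183
endloop
endfacet
facet normal -0.420 -0.531 0.736
outer loop
vertex 2.724 2.43 2.783
vertex 3.663 4.004 4.455
vertex 2.068 3.503 3.183
endloop
endfacet
facet normal -0.497 0.813 0.303
outer loop
vertex 2.068 3.503 3.183
vertex 4.016 4.45 3.837
vertex 2.421 3.949 2.565
endloop
endfacet
facet normal -0.759 -0.238 -0.606
outer loop
vertex 2.421 3.949 2.565
vertex 2.724 2.43 2.783
vertex 2.068 3.503 3.183
endloop
endfacet
facet normal 0.759 0.238 0.606
outer loop
vertex 3.663 4.004 4.455
vertex 4.672 3.377 3.437
vertex 4.016 4.45 3.837
endloop
endfacet
facet normal -0.420 -0.531 0.736
outer loop
vertex 4.319 2.931 4.055
vertex 3.663 4.004 4.455
vertex 2.724 2.43 2.783
endloop
endfacet
facet normal 0.759 0.238 0.606
outer loop
vertex 4.319 2.931 4.055
vertex 4.672 3.377 3.437
vertex 3.663 4.004 4.455
endloop
endfacet
facet normal 0.420 0.531 -0.736
outer loop
vertex 4.016 4.45 3.837
vertex 4.672 3.377 3.437
vertex 2.421 3.949 2.565
endloop
endfacet
facet normal -0.759 -0.238 -0.606
outer loop
vertex 3.077 2.876 2.165
vertex 2.724 2.43 2.783
vertex 2.421 3.949 2.565
endloop
endfacet
facet normal 0.420 0.531 -0.736
outer loop
vertex 2.421 3.949 2.565
vertex 4.672 3.377 3.437
vertex 3.077 2.876 2.165
endloop
endfacet
facet normal 0.497 -0.813 -0.303
outer loop
vertex 3.077 2.876 2.165
vertex 4.319 2.931 4.055
vertex 2.724 2.43 2.783
endloop
endfacet
facet normal 0.497 -0.813 -0.303
outer loop
vertex 4.672 3.377 3.437
vertex 4.319 2.931 4.055
vertex 3.077 2.876 2.165
endloop
endfacet
facet normal -0.748 0.198 -0.634
outer loop
vertex -3.924 -1.104 0.929
vertex -4.48 -1.43 1.483
vertex -4.209 -0.627 1.414
endloop
endfacet
facet normal 0.788 0.602 -0.129
outer loop
vertex -3.924 -1.104 0.929
vertex -4.209 -0.627 1.414
vertex -3.12 -1.79 2.637
endloop
endfacet
facet normal -0.748 0.198 -0.634
outer loop
vertex -4.209 -0.627 1.414
vertex -4.48 -1.43 1.483
vertex -4.698 -0.755 1.951
endloop
endfacet
facet normal 0.321 0.812 0.486
outer loop
vertex -4.209 -0.627 1.414
vertex -4.698 -0.755 1.951
vertex -3.12 -1.79 2.637
endloop
endfacet
facet normal -0.748 0.198 -0.634
outer loop
vertex -4.698 -0.755 1.951
vertex -4.48 -1.43 1.483
vertex -5.023 -1.391 2.136
endloop
endfacet
facet normal -0.168 0.354 0.920
outer loop
vertex -4.698 -0.755 1.951
vertex -5.023 -1.391 2.136
vertex -3.12 -1.79 2.637
endloop
endfacet
facet normal -0.748 0.198 -0.634
outer loop
vertex -5.023 -1.391 2.136
vertex -4.48 -1.43 1.483
vertex -4.939 -2.056 1.829
endloop
endfacet
facet normal -0.313 -0.430 0.847
outer loop
vertex -5.023 -1.391 2.136
vertex -4.939 -2.056 1.829
vertex -3.12 -1.79 2.637
endloop
endfacet
facet normal -0.748 0.199 -0.633
outer loop
vertex -4.939 -2.056 1.829
vertex -4.48 -1.43 1.483
vertex -4.51 -2.25 1.261
endloop
endfacet
facet normal -0.004 -0.947 0.321
outer loop
vertex -4.939 -2.056 1.829
vertex -4.51 -2.25 1.261
vertex -3.12 -1.79 2.637
endloop
endfacet
facet normal -0.747 0.199 -0.634
outer loop
vertex -4.51 -2.25 1.261
vertex -4.48 -1.43 1.483
vertex -4.058 -1.826 0.861
endloop
endfacet
facet normal 0.527 -0.809 -0.262
outer loop
vertex -4.51 -2.25 1.261
vertex -4.058 -1.826 0.861
vertex -3.12 -1.79 2.637
endloop
endfacet
facet normal -0.748 0.198 -0.634
outer loop
vertex -4.058 -1.826 0.861
vertex -4.48 -1.43 1.483
vertex -3.924 -1.104 0.929
endloop
endfacet
facet normal 0.879 -0.120 -0.462
outer loop
vertex -4.058 -1.826 0.861
vertex -3.924 -1.104 0.929
vertex -3.12 -1.79 2.637
endloop
endfacet

endsolid


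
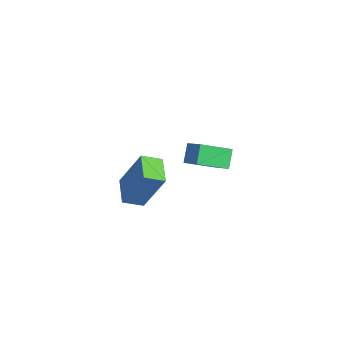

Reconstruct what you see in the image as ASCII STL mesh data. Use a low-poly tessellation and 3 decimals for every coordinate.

solid 
facet normal -0.806 0.012 -0.591
outer loop
vertex 0.516 2.027 -4.198
vertex 0.002 2.545 -3.486
vertex 0.998 3.371 -4.827
endloop
endfacet
facet normal 0.505 -0.508 -0.698
outer loop
vertex 2.078 3.355 -4.034
vertex 0.516 2.027 -4.198
vertex 0.998 3.371 -4.827
endloop
endfacet
facet normal -0.806 0.012 -0.592
outer loop
vertex 0.998 3.371 -4.827
vertex 0.002 2.545 -3.486
vertex 0.483 3.889 -4.115
endloop
endfacet
facet normal 0.309 0.861 -0.403
outer loop
vertex 0.483 3.889 -4.115
vertex 2.078 3.355 -4.034
vertex 0.998 3.371 -4.827
endloop
endfacet
facet normal -0.309 -0.861 0.403
outer loop
vertex 0.516 2.027 -4.198
vertex 1.082 2.529 -2.693
vertex 0.002 2.545 -3.486
endloop
endfacet
facet normal 0.505 -0.507 -0.698
outer loop
vertex 1.597 2.011 -3.405
vertex 0.516 2.027 -4.198
vertex 2.078 3.355 -4.034
endloop
endfacet
facet normal -0.309 -0.861 0.403
outer loop
vertex 1.597 2.011 -3.405
vertex 1.082 2.529 -2.693
vertex 0.516 2.027 -4.198
endloop
endfacet
facet normal -0.505 0.507 0.698
outer loop
vertex 0.002 2.545 -3.486
vertex 1.082 2.529 -2.693
vertex 0.483 3.889 -4.115
endloop
endfacet
facet normal 0.309 0.861 -0.404
outer loop
vertex 1.564 3.873 -3.322
vertex 2.078 3.355 -4.034
vertex 0.483 3.889 -4.115
endloop
endfacet
facet normal -0.505 0.508 0.698
outer loop
vertex 0.483 3.889 -4.115
vertex 1.082 2.529 -2.693
vertex 1.564 3.873 -3.322
endloop
endfacet
facet normal 0.807 -0.012 0.591
outer loop
vertex 1.564 3.873 -3.322
vertex 1.597 2.011 -3.405
vertex 2.078 3.355 -4.034
endloop
endfacet
facet normal 0.806 -0.012 0.592
outer loop
vertex 1.082 2.529 -2.693
vertex 1.597 2.011 -3.405
vertex 1.564 3.873 -3.322
endloop
endfacet
facet normal -0.885 0.430 0.180
outer loop
vertex 3.612 -1.954 0.824
vertex 3.932 -1.135 0.438
vertex 2.924 -2.578 -1.071
endloop
endfacet
facet normal -0.334 -0.853 0.402
outer loop
vertex 4.048 -3.125 -1.298
vertex 3.612 -1.954 0.824
vertex 2.924 -2.578 -1.071
endloop
endfacet
facet normal -0.884 0.431 0.178
outer loop
vertex 2.924 -2.578 -1.071
vertex 3.932 -1.135 0.438
vertex 3.245 -1.76 -1.457
endloop
endfacet
facet normal -0.325 -0.296 -0.898
outer loop
vertex 3.245 -1.76 -1.457
vertex 4.048 -3.125 -1.298
vertex 2.924 -2.578 -1.071
endloop
endfacet
facet normal 0.325 0.296 0.898
outer loop
vertex 3.612 -1.954 0.824
vertex 5.056 -1.682 0.211
vertex 3.932 -1.135 0.438
endloop
endfacet
facet normal -0.333 -0.853 0.402
outer loop
vertex 4.735 -2.5 0.597
vertex 3.612 -1.954 0.824
vertex 4.048 -3.125 -1.298
endloop
endfacet
facet normal 0.325 0.296 0.898
outer loop
vertex 4.735 -2.5 0.597
vertex 5.056 -1.682 0.211
vertex 3.612 -1.954 0.824
endloop
endfacet
facet normal 0.334 0.853 -0.402
outer loop
vertex 3.932 -1.135 0.438
vertex 5.056 -1.682 0.211
vertex 3.245 -1.76 -1.457
endloop
endfacet
facet normal -0.325 -0.296 -0.898
outer loop
vertex 4.368 -2.306 -1.684
vertex 4.048 -3.125 -1.298
vertex 3.245 -1.76 -1.457
endloop
endfacet
facet normal 0.333 0.853 -0.402
outer loop
vertex 3.245 -1.76 -1.457
vertex 5.056 -1.682 0.211
vertex 4.368 -2.306 -1.684
endloop
endfacet
facet normal 0.885 -0.430 -0.179
outer loop
vertex 4.368 -2.306 -1.684
vertex 4.735 -2.5 0.597
vertex 4.048 -3.125 -1.298
endloop
endfacet
facet normal 0.884 -0.431 -0.179
outer loop
vertex 5.056 -1.682 0.211
vertex 4.735 -2.5 0.597
vertex 4.368 -2.306 -1.684
endloop
endfacet

endsolid


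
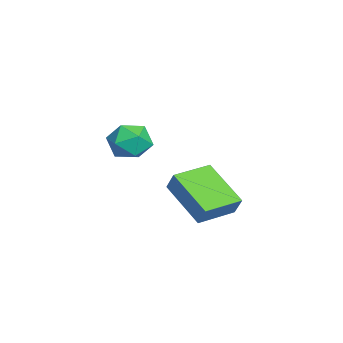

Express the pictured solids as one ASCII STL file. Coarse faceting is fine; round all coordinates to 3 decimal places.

solid 
facet normal -0.690 -0.521 0.502
outer loop
vertex -3.308 -2.376 -2.649
vertex -4.258 -1.065 -2.595
vertex -3.693 -2.624 -3.435
endloop
endfacet
facet normal 0.587 -0.809 -0.032
outer loop
vertex -2.222 -1.515 -4.505
vertex -3.308 -2.376 -2.649
vertex -3.693 -2.624 -3.435
endloop
endfacet
facet normal -0.691 -0.521 0.501
outer loop
vertex -3.693 -2.624 -3.435
vertex -4.258 -1.065 -2.595
vertex -4.643 -1.312 -3.382
endloop
endfacet
facet normal -0.424 -0.272 -0.864
outer loop
vertex -4.643 -1.312 -3.382
vertex -2.222 -1.515 -4.505
vertex -3.693 -2.624 -3.435
endloop
endfacet
facet normal 0.424 0.272 0.864
outer loop
vertex -3.308 -2.376 -2.649
vertex -2.787 0.044 -3.665
vertex -4.258 -1.065 -2.595
endloop
endfacet
facet normal 0.586 -0.810 -0.033
outer loop
vertex -1.837 -1.268 -3.718
vertex -3.308 -2.376 -2.649
vertex -2.222 -1.515 -4.505
endloop
endfacet
facet normal 0.423 0.272 0.864
outer loop
vertex -1.837 -1.268 -3.718
vertex -2.787 0.044 -3.665
vertex -3.308 -2.376 -2.649
endloop
endfacet
facet normal -0.586 0.809 0.033
outer loop
vertex -4.258 -1.065 -2.595
vertex -2.787 0.044 -3.665
vertex -4.643 -1.312 -3.382
endloop
endfacet
facet normal -0.424 -0.271 -0.864
outer loop
vertex -3.172 -0.204 -4.451
vertex -2.222 -1.515 -4.505
vertex -4.643 -1.312 -3.382
endloop
endfacet
facet normal -0.586 0.809 0.032
outer loop
vertex -4.643 -1.312 -3.382
vertex -2.787 0.044 -3.665
vertex -3.172 -0.204 -4.451
endloop
endfacet
facet normal 0.691 0.521 -0.501
outer loop
vertex -3.172 -0.204 -4.451
vertex -1.837 -1.268 -3.718
vertex -2.222 -1.515 -4.505
endloop
endfacet
facet normal 0.691 0.520 -0.502
outer loop
vertex -2.787 0.044 -3.665
vertex -1.837 -1.268 -3.718
vertex -3.172 -0.204 -4.451
endloop
endfacet
facet normal -0.429 -0.659 0.617
outer loop
vertex -0.798 -4.015 0.872
vertex -0.243 -4.61 0.623
vertex -0.06 -4.108 1.286
endloop
endfacet
facet normal -0.489 0.004 0.872
outer loop
vertex -0.798 -4.015 0.872
vertex -0.06 -4.108 1.286
vertex -0.357 -3.328 1.116
endloop
endfacet
facet normal -0.833 0.398 0.385
outer loop
vertex -0.798 -4.015 0.872
vertex -0.357 -3.328 1.116
vertex -0.722 -3.348 0.347
endloop
endfacet
facet normal -0.985 -0.022 -0.170
outer loop
vertex -0.798 -4.015 0.872
vertex -0.722 -3.348 0.347
vertex -0.652 -4.14 0.042
endloop
endfacet
facet normal -0.737 -0.676 -0.028
outer loop
vertex -0.798 -4.015 0.872
vertex -0.652 -4.14 0.042
vertex -0.243 -4.61 0.623
endloop
endfacet
facet normal 0.168 0.271 0.948
outer loop
vertex -0.357 -3.328 1.116
vertex -0.06 -4.108 1.286
vertex 0.472 -3.5 1.018
endloop
endfacet
facet normal 0.264 -0.803 0.535
outer loop
vertex -0.06 -4.108 1.286
vertex -0.243 -4.61 0.623
vertex 0.542 -4.292 0.713
endloop
endfacet
facet normal -0.232 -0.830 -0.508
outer loop
vertex -0.243 -4.61 0.623
vertex -0.652 -4.14 0.042
vertex 0.177 -4.312 -0.056
endloop
endfacet
facet normal -0.634 0.229 -0.739
outer loop
vertex -0.652 -4.14 0.042
vertex -0.722 -3.348 0.347
vertex -0.12 -3.532 -0.226
endloop
endfacet
facet normal -0.386 0.908 0.160
outer loop
vertex -0.722 -3.348 0.347
vertex -0.357 -3.328 1.116
vertex 0.063 -3.03 0.437
endloop
endfacet
facet normal 0.985 0.022 0.170
outer loop
vertex 0.618 -3.625 0.188
vertex 0.472 -3.5 1.018
vertex 0.542 -4.292 0.713
endloop
endfacet
facet normal 0.833 -0.398 -0.385
outer loop
vertex 0.618 -3.625 0.188
vertex 0.542 -4.292 0.713
vertex 0.177 -4.312 -0.056
endloop
endfacet
facet normal 0.489 -0.004 -0.872
outer loop
vertex 0.618 -3.625 0.188
vertex 0.177 -4.312 -0.056
vertex -0.12 -3.532 -0.226
endloop
endfacet
facet normal 0.429 0.659 -0.617
outer loop
vertex 0.618 -3.625 0.188
vertex -0.12 -3.532 -0.226
vertex 0.063 -3.03 0.437
endloop
endfacet
facet normal 0.737 0.676 0.028
outer loop
vertex 0.618 -3.625 0.188
vertex 0.063 -3.03 0.437
vertex 0.472 -3.5 1.018
endloop
endfacet
facet normal 0.634 -0.229 0.739
outer loop
vertex 0.542 -4.292 0.713
vertex 0.472 -3.5 1.018
vertex -0.06 -4.108 1.286
endloop
endfacet
facet normal 0.386 -0.908 -0.160
outer loop
vertex 0.177 -4.312 -0.056
vertex 0.542 -4.292 0.713
vertex -0.243 -4.61 0.623
endloop
endfacet
facet normal -0.168 -0.271 -0.948
outer loop
vertex -0.12 -3.532 -0.226
vertex 0.177 -4.312 -0.056
vertex -0.652 -4.14 0.042
endloop
endfacet
facet normal -0.264 0.803 -0.535
outer loop
vertex 0.063 -3.03 0.437
vertex -0.12 -3.532 -0.226
vertex -0.722 -3.348 0.347
endloop
endfacet
facet normal 0.232 0.830 0.508
outer loop
vertex 0.472 -3.5 1.018
vertex 0.063 -3.03 0.437
vertex -0.357 -3.328 1.116
endloop
endfacet

endsolid


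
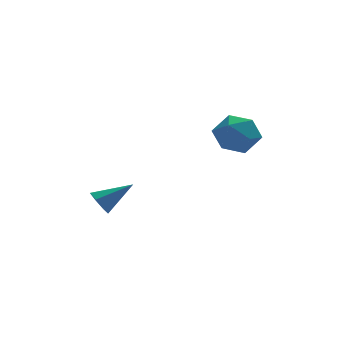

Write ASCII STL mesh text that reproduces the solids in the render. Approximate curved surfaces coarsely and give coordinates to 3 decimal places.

solid 
facet normal -0.877 -0.399 0.268
outer loop
vertex 1.278 -0.124 3.905
vertex 1.609 -1.193 3.395
vertex 1.868 -0.969 4.576
endloop
endfacet
facet normal -0.676 0.106 0.729
outer loop
vertex 1.278 -0.124 3.905
vertex 1.868 -0.969 4.576
vertex 2.168 0.22 4.681
endloop
endfacet
facet normal -0.595 0.716 0.366
outer loop
vertex 1.278 -0.124 3.905
vertex 2.168 0.22 4.681
vertex 2.095 0.73 3.564
endloop
endfacet
facet normal -0.745 0.585 -0.319
outer loop
vertex 1.278 -0.124 3.905
vertex 2.095 0.73 3.564
vertex 1.75 -0.143 2.769
endloop
endfacet
facet normal -0.919 -0.103 -0.380
outer loop
vertex 1.278 -0.124 3.905
vertex 1.75 -0.143 2.769
vertex 1.609 -1.193 3.395
endloop
endfacet
facet normal -0.041 -0.078 0.996
outer loop
vertex 2.168 0.22 4.681
vertex 1.868 -0.969 4.576
vertex 3.05 -0.637 4.651
endloop
endfacet
facet normal -0.365 -0.897 0.250
outer loop
vertex 1.868 -0.969 4.576
vertex 1.609 -1.193 3.395
vertex 2.705 -1.51 3.856
endloop
endfacet
facet normal -0.433 -0.418 -0.799
outer loop
vertex 1.609 -1.193 3.395
vertex 1.75 -0.143 2.769
vertex 2.632 -1.0 2.739
endloop
endfacet
facet normal -0.152 0.698 -0.700
outer loop
vertex 1.75 -0.143 2.769
vertex 2.095 0.73 3.564
vertex 2.932 0.189 2.844
endloop
endfacet
facet normal 0.091 0.908 0.409
outer loop
vertex 2.095 0.73 3.564
vertex 2.168 0.22 4.681
vertex 3.191 0.413 4.025
endloop
endfacet
facet normal 0.745 -0.585 0.319
outer loop
vertex 3.522 -0.656 3.515
vertex 3.05 -0.637 4.651
vertex 2.705 -1.51 3.856
endloop
endfacet
facet normal 0.595 -0.716 -0.366
outer loop
vertex 3.522 -0.656 3.515
vertex 2.705 -1.51 3.856
vertex 2.632 -1.0 2.739
endloop
endfacet
facet normal 0.676 -0.106 -0.729
outer loop
vertex 3.522 -0.656 3.515
vertex 2.632 -1.0 2.739
vertex 2.932 0.189 2.844
endloop
endfacet
facet normal 0.877 0.399 -0.268
outer loop
vertex 3.522 -0.656 3.515
vertex 2.932 0.189 2.844
vertex 3.191 0.413 4.025
endloop
endfacet
facet normal 0.919 0.103 0.380
outer loop
vertex 3.522 -0.656 3.515
vertex 3.191 0.413 4.025
vertex 3.05 -0.637 4.651
endloop
endfacet
facet normal 0.152 -0.698 0.700
outer loop
vertex 2.705 -1.51 3.856
vertex 3.05 -0.637 4.651
vertex 1.868 -0.969 4.576
endloop
endfacet
facet normal -0.091 -0.908 -0.409
outer loop
vertex 2.632 -1.0 2.739
vertex 2.705 -1.51 3.856
vertex 1.609 -1.193 3.395
endloop
endfacet
facet normal 0.041 0.078 -0.996
outer loop
vertex 2.932 0.189 2.844
vertex 2.632 -1.0 2.739
vertex 1.75 -0.143 2.769
endloop
endfacet
facet normal 0.365 0.897 -0.250
outer loop
vertex 3.191 0.413 4.025
vertex 2.932 0.189 2.844
vertex 2.095 0.73 3.564
endloop
endfacet
facet normal 0.433 0.418 0.799
outer loop
vertex 3.05 -0.637 4.651
vertex 3.191 0.413 4.025
vertex 2.168 0.22 4.681
endloop
endfacet
facet normal -0.853 -0.055 -0.520
outer loop
vertex -3.4 1.329 -1.439
vertex -3.764 1.088 -0.816
vertex -3.662 1.801 -1.059
endloop
endfacet
facet normal 0.608 0.675 -0.419
outer loop
vertex -3.4 1.329 -1.439
vertex -3.662 1.801 -1.059
vertex -2.136 1.192 0.176
endloop
endfacet
facet normal -0.852 -0.055 -0.520
outer loop
vertex -3.662 1.801 -1.059
vertex -3.764 1.088 -0.816
vertex -4.001 1.736 -0.497
endloop
endfacet
facet normal 0.196 0.954 0.228
outer loop
vertex -3.662 1.801 -1.059
vertex -4.001 1.736 -0.497
vertex -2.136 1.192 0.176
endloop
endfacet
facet normal -0.853 -0.056 -0.520
outer loop
vertex -4.001 1.736 -0.497
vertex -3.764 1.088 -0.816
vertex -4.161 1.183 -0.175
endloop
endfacet
facet normal -0.147 0.529 0.836
outer loop
vertex -4.001 1.736 -0.497
vertex -4.161 1.183 -0.175
vertex -2.136 1.192 0.176
endloop
endfacet
facet normal -0.852 -0.054 -0.520
outer loop
vertex -4.161 1.183 -0.175
vertex -3.764 1.088 -0.816
vertex -4.023 0.558 -0.336
endloop
endfacet
facet normal -0.163 -0.280 0.946
outer loop
vertex -4.161 1.183 -0.175
vertex -4.023 0.558 -0.336
vertex -2.136 1.192 0.176
endloop
endfacet
facet normal -0.853 -0.054 -0.520
outer loop
vertex -4.023 0.558 -0.336
vertex -3.764 1.088 -0.816
vertex -3.69 0.332 -0.859
endloop
endfacet
facet normal 0.161 -0.864 0.476
outer loop
vertex -4.023 0.558 -0.336
vertex -3.69 0.332 -0.859
vertex -2.136 1.192 0.176
endloop
endfacet
facet normal -0.853 -0.054 -0.520
outer loop
vertex -3.69 0.332 -0.859
vertex -3.764 1.088 -0.816
vertex -3.413 0.675 -1.349
endloop
endfacet
facet normal 0.581 -0.784 -0.220
outer loop
vertex -3.69 0.332 -0.859
vertex -3.413 0.675 -1.349
vertex -2.136 1.192 0.176
endloop
endfacet
facet normal -0.853 -0.055 -0.519
outer loop
vertex -3.413 0.675 -1.349
vertex -3.764 1.088 -0.816
vertex -3.4 1.329 -1.439
endloop
endfacet
facet normal 0.779 -0.101 -0.618
outer loop
vertex -3.413 0.675 -1.349
vertex -3.4 1.329 -1.439
vertex -2.136 1.192 0.176
endloop
endfacet

endsolid


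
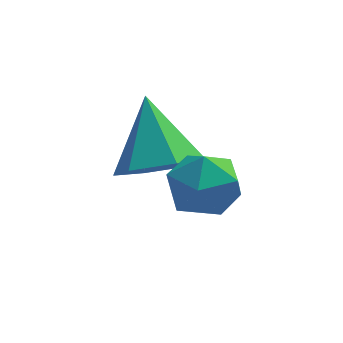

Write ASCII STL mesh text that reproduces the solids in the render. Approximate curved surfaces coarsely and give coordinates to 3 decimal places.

solid 
facet normal -0.874 0.460 0.157
outer loop
vertex -1.429 1.595 -1.557
vertex -1.509 1.164 -0.741
vertex -1.086 1.986 -0.792
endloop
endfacet
facet normal -0.442 0.863 -0.243
outer loop
vertex -1.429 1.595 -1.557
vertex -1.086 1.986 -0.792
vertex -0.603 2.011 -1.581
endloop
endfacet
facet normal -0.271 0.491 -0.828
outer loop
vertex -1.429 1.595 -1.557
vertex -0.603 2.011 -1.581
vertex -0.728 1.205 -2.018
endloop
endfacet
facet normal -0.598 -0.142 -0.789
outer loop
vertex -1.429 1.595 -1.557
vertex -0.728 1.205 -2.018
vertex -1.288 0.682 -1.5
endloop
endfacet
facet normal -0.970 -0.161 -0.180
outer loop
vertex -1.429 1.595 -1.557
vertex -1.288 0.682 -1.5
vertex -1.509 1.164 -0.741
endloop
endfacet
facet normal 0.157 0.979 0.127
outer loop
vertex -0.603 2.011 -1.581
vertex -1.086 1.986 -0.792
vertex -0.172 1.838 -0.78
endloop
endfacet
facet normal -0.541 0.327 0.775
outer loop
vertex -1.086 1.986 -0.792
vertex -1.509 1.164 -0.741
vertex -0.732 1.315 -0.262
endloop
endfacet
facet normal -0.697 -0.679 0.228
outer loop
vertex -1.509 1.164 -0.741
vertex -1.288 0.682 -1.5
vertex -0.857 0.509 -0.699
endloop
endfacet
facet normal -0.095 -0.647 -0.756
outer loop
vertex -1.288 0.682 -1.5
vertex -0.728 1.205 -2.018
vertex -0.374 0.534 -1.488
endloop
endfacet
facet normal 0.432 0.377 -0.819
outer loop
vertex -0.728 1.205 -2.018
vertex -0.603 2.011 -1.581
vertex 0.049 1.356 -1.539
endloop
endfacet
facet normal 0.598 0.142 0.789
outer loop
vertex -0.031 0.925 -0.723
vertex -0.172 1.838 -0.78
vertex -0.732 1.315 -0.262
endloop
endfacet
facet normal 0.271 -0.491 0.828
outer loop
vertex -0.031 0.925 -0.723
vertex -0.732 1.315 -0.262
vertex -0.857 0.509 -0.699
endloop
endfacet
facet normal 0.442 -0.863 0.243
outer loop
vertex -0.031 0.925 -0.723
vertex -0.857 0.509 -0.699
vertex -0.374 0.534 -1.488
endloop
endfacet
facet normal 0.874 -0.460 -0.157
outer loop
vertex -0.031 0.925 -0.723
vertex -0.374 0.534 -1.488
vertex 0.049 1.356 -1.539
endloop
endfacet
facet normal 0.970 0.161 0.180
outer loop
vertex -0.031 0.925 -0.723
vertex 0.049 1.356 -1.539
vertex -0.172 1.838 -0.78
endloop
endfacet
facet normal 0.095 0.647 0.756
outer loop
vertex -0.732 1.315 -0.262
vertex -0.172 1.838 -0.78
vertex -1.086 1.986 -0.792
endloop
endfacet
facet normal -0.432 -0.377 0.819
outer loop
vertex -0.857 0.509 -0.699
vertex -0.732 1.315 -0.262
vertex -1.509 1.164 -0.741
endloop
endfacet
facet normal -0.157 -0.979 -0.127
outer loop
vertex -0.374 0.534 -1.488
vertex -0.857 0.509 -0.699
vertex -1.288 0.682 -1.5
endloop
endfacet
facet normal 0.541 -0.327 -0.775
outer loop
vertex 0.049 1.356 -1.539
vertex -0.374 0.534 -1.488
vertex -0.728 1.205 -2.018
endloop
endfacet
facet normal 0.697 0.679 -0.228
outer loop
vertex -0.172 1.838 -0.78
vertex 0.049 1.356 -1.539
vertex -0.603 2.011 -1.581
endloop
endfacet
facet normal 0.183 -0.674 -0.716
outer loop
vertex -0.651 2.784 -1.629
vertex -1.68 2.776 -1.885
vertex -1.021 3.458 -2.358
endloop
endfacet
facet normal 0.756 0.625 0.194
outer loop
vertex -0.651 2.784 -1.629
vertex -1.021 3.458 -2.358
vertex -2.04 4.104 -0.475
endloop
endfacet
facet normal 0.184 -0.674 -0.716
outer loop
vertex -1.021 3.458 -2.358
vertex -1.68 2.776 -1.885
vertex -2.049 3.451 -2.615
endloop
endfacet
facet normal 0.066 0.954 -0.291
outer loop
vertex -1.021 3.458 -2.358
vertex -2.049 3.451 -2.615
vertex -2.04 4.104 -0.475
endloop
endfacet
facet normal 0.183 -0.674 -0.716
outer loop
vertex -2.049 3.451 -2.615
vertex -1.68 2.776 -1.885
vertex -2.708 2.769 -2.141
endloop
endfacet
facet normal -0.768 0.614 -0.184
outer loop
vertex -2.049 3.451 -2.615
vertex -2.708 2.769 -2.141
vertex -2.04 4.104 -0.475
endloop
endfacet
facet normal 0.183 -0.673 -0.716
outer loop
vertex -2.708 2.769 -2.141
vertex -1.68 2.776 -1.885
vertex -2.339 2.094 -1.412
endloop
endfacet
facet normal -0.911 -0.055 0.410
outer loop
vertex -2.708 2.769 -2.141
vertex -2.339 2.094 -1.412
vertex -2.04 4.104 -0.475
endloop
endfacet
facet normal 0.183 -0.674 -0.716
outer loop
vertex -2.339 2.094 -1.412
vertex -1.68 2.776 -1.885
vertex -1.31 2.102 -1.156
endloop
endfacet
facet normal -0.220 -0.385 0.896
outer loop
vertex -2.339 2.094 -1.412
vertex -1.31 2.102 -1.156
vertex -2.04 4.104 -0.475
endloop
endfacet
facet normal 0.183 -0.674 -0.716
outer loop
vertex -1.31 2.102 -1.156
vertex -1.68 2.776 -1.885
vertex -0.651 2.784 -1.629
endloop
endfacet
facet normal 0.613 -0.045 0.789
outer loop
vertex -1.31 2.102 -1.156
vertex -0.651 2.784 -1.629
vertex -2.04 4.104 -0.475
endloop
endfacet

endsolid
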